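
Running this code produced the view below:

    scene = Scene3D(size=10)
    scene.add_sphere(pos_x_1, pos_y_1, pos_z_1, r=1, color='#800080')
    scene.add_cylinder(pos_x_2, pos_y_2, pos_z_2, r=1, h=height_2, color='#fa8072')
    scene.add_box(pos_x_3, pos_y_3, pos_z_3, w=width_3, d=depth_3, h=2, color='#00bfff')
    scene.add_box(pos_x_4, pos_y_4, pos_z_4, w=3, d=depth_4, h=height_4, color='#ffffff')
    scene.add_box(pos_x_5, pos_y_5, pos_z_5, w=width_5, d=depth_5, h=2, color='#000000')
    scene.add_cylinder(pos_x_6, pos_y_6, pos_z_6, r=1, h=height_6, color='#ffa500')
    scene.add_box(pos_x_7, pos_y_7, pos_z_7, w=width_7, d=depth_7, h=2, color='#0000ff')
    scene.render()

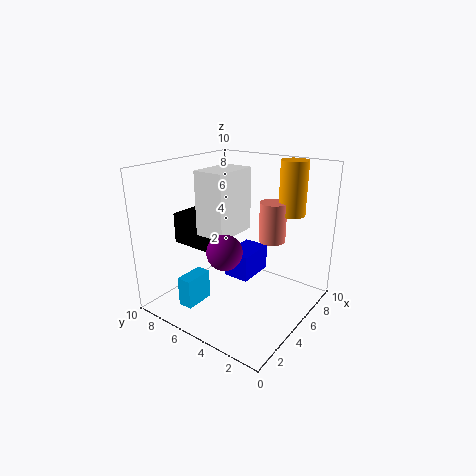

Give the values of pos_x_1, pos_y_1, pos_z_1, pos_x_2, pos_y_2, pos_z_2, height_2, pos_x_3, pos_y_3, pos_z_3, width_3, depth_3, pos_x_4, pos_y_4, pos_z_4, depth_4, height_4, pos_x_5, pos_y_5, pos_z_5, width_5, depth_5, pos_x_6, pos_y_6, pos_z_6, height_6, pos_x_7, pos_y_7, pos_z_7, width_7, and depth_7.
pos_x_1 = 1; pos_y_1 = 3; pos_z_1 = 6; pos_x_2 = 8; pos_y_2 = 4; pos_z_2 = 4; height_2 = 3; pos_x_3 = 1; pos_y_3 = 6; pos_z_3 = 1; width_3 = 2; depth_3 = 1; pos_x_4 = 2; pos_y_4 = 4; pos_z_4 = 6; depth_4 = 2; height_4 = 4; pos_x_5 = 2; pos_y_5 = 5; pos_z_5 = 5; width_5 = 2; depth_5 = 3; pos_x_6 = 9; pos_y_6 = 3; pos_z_6 = 6; height_6 = 4; pos_x_7 = 6; pos_y_7 = 5; pos_z_7 = 1; width_7 = 3; depth_7 = 2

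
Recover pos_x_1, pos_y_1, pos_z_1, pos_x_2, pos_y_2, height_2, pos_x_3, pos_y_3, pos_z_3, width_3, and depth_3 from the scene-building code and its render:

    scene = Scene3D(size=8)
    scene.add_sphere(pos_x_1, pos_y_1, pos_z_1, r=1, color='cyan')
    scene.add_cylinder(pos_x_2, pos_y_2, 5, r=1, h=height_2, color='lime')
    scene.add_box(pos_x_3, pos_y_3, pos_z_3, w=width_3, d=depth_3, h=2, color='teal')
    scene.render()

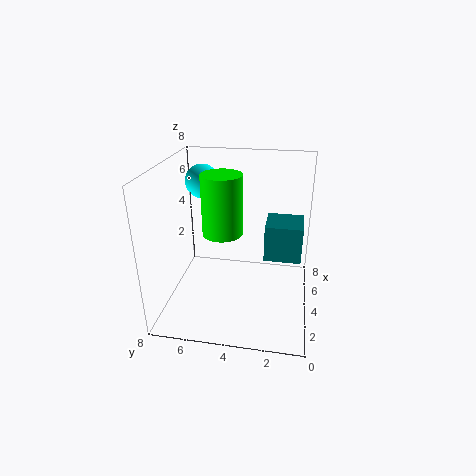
pos_x_1 = 6
pos_y_1 = 6.5
pos_z_1 = 6.5
pos_x_2 = 2.5
pos_y_2 = 4.5
height_2 = 3
pos_x_3 = 3.5
pos_y_3 = 0.5
pos_z_3 = 3
width_3 = 2
depth_3 = 2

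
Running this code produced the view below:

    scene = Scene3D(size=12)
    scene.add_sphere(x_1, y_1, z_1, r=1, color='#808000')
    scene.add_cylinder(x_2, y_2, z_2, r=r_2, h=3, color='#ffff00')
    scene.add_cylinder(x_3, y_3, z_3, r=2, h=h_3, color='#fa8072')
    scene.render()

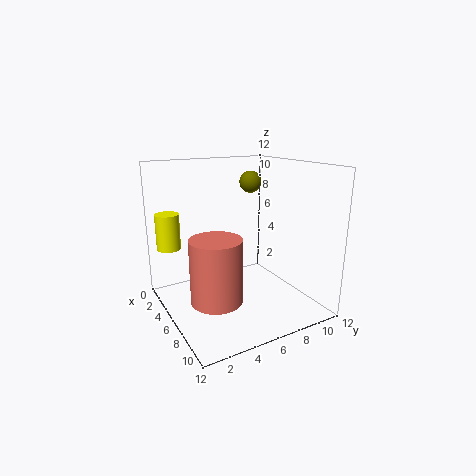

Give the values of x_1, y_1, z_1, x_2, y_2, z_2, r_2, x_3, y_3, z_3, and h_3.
x_1 = 3; y_1 = 9; z_1 = 10; x_2 = 3; y_2 = 1; z_2 = 5; r_2 = 1; x_3 = 8; y_3 = 3; z_3 = 2; h_3 = 5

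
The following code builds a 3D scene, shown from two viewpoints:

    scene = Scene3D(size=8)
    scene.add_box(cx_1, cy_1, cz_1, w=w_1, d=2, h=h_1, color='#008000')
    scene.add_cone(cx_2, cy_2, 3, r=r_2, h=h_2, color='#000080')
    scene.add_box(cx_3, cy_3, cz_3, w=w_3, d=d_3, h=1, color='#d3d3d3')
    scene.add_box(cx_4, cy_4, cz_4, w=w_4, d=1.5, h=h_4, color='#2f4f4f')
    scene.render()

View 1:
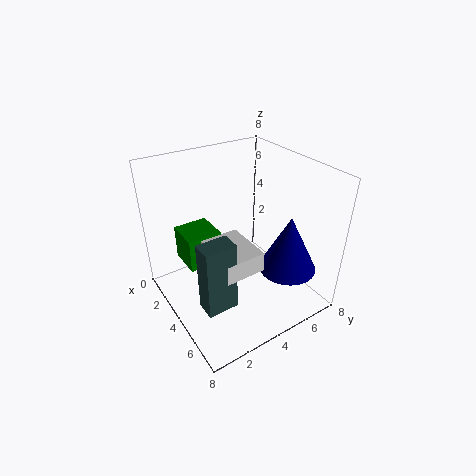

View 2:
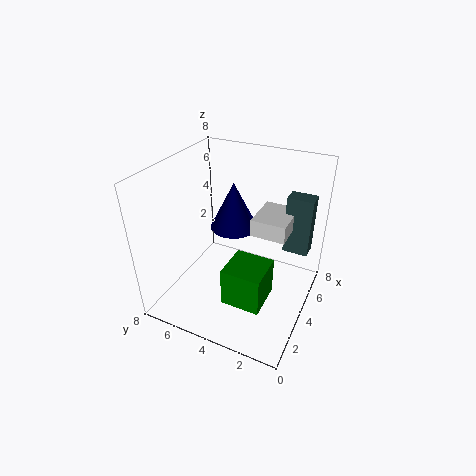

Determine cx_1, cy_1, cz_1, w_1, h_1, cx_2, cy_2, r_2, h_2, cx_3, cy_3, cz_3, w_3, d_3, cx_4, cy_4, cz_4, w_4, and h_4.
cx_1 = 1; cy_1 = 1.5; cz_1 = 2; w_1 = 2; h_1 = 2; cx_2 = 6.5; cy_2 = 5.5; r_2 = 1.5; h_2 = 3; cx_3 = 4.5; cy_3 = 1.5; cz_3 = 4; w_3 = 2.5; d_3 = 2; cx_4 = 6; cy_4 = 0.5; cz_4 = 2.5; w_4 = 1; h_4 = 3.5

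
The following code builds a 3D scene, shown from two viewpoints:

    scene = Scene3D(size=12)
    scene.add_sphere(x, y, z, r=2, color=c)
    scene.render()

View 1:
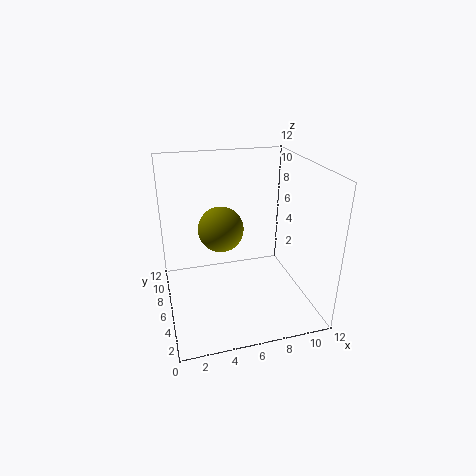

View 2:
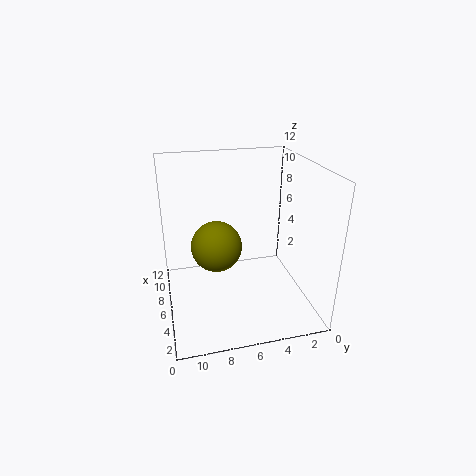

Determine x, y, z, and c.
x = 5
y = 8
z = 6
c = 'olive'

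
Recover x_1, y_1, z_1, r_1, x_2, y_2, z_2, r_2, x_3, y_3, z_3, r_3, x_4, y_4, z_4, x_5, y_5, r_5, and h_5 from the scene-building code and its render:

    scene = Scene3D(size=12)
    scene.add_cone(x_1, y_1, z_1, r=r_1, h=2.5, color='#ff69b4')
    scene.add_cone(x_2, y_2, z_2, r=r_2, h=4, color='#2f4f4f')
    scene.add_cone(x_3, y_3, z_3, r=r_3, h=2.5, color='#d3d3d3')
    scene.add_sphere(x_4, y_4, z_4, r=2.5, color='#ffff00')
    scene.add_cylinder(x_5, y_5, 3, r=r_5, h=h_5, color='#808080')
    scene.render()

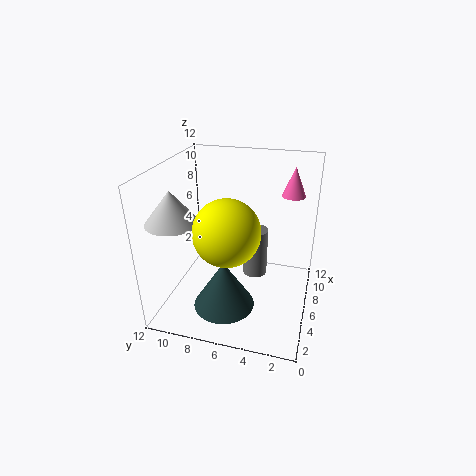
x_1 = 9, y_1 = 2, z_1 = 9, r_1 = 1, x_2 = 3.5, y_2 = 6.5, z_2 = 1, r_2 = 2.5, x_3 = 2.5, y_3 = 10, z_3 = 8.5, r_3 = 2, x_4 = 3, y_4 = 6, z_4 = 8, x_5 = 6, y_5 = 4.5, r_5 = 1, h_5 = 4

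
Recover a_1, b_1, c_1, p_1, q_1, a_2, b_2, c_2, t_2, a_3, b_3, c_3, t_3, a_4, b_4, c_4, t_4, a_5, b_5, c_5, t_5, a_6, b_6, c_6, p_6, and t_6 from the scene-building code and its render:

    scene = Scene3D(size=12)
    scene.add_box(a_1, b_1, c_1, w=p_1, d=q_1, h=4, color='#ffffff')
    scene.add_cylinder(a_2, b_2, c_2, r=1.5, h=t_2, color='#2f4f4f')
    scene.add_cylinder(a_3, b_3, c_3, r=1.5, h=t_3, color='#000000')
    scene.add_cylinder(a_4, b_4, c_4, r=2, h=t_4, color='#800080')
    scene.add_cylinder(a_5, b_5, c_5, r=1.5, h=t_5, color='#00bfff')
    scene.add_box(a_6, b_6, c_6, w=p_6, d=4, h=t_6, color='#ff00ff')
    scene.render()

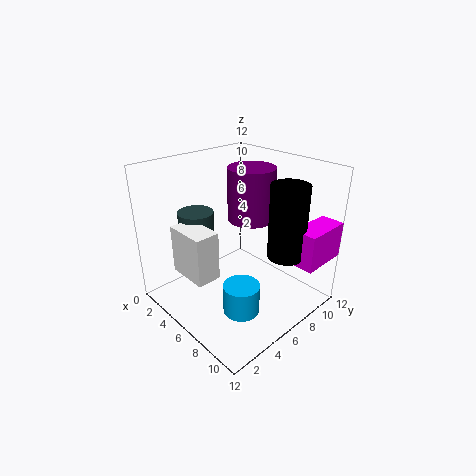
a_1 = 3; b_1 = 1.5; c_1 = 3.5; p_1 = 3.5; q_1 = 2; a_2 = 3; b_2 = 4; c_2 = 6; t_2 = 2; a_3 = 9.5; b_3 = 8; c_3 = 5; t_3 = 6; a_4 = 5.5; b_4 = 8; c_4 = 7; t_4 = 4.5; a_5 = 8; b_5 = 4.5; c_5 = 0.5; t_5 = 2.5; a_6 = 10; b_6 = 8; c_6 = 4.5; p_6 = 2; t_6 = 3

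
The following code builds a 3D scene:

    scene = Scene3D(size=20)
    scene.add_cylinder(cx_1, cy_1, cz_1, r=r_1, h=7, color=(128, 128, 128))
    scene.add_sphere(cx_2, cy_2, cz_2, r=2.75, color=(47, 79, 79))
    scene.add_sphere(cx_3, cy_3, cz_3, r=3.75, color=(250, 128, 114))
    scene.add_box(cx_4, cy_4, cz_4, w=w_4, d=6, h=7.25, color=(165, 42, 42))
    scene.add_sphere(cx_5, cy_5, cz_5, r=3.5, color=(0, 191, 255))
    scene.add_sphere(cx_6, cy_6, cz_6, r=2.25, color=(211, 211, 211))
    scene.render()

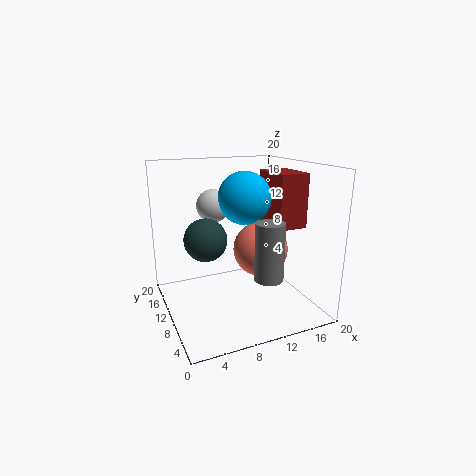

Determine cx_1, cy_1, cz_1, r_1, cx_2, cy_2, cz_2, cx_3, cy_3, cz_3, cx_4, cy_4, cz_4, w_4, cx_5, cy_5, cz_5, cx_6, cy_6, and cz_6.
cx_1 = 10.5
cy_1 = 2
cz_1 = 7.25
r_1 = 1.75
cx_2 = 4.75
cy_2 = 8.25
cz_2 = 11
cx_3 = 12.75
cy_3 = 8.5
cz_3 = 8.5
cx_4 = 14
cy_4 = 5.5
cz_4 = 11.75
w_4 = 4
cx_5 = 10.5
cy_5 = 9
cz_5 = 15.75
cx_6 = 7
cy_6 = 11.5
cz_6 = 14.5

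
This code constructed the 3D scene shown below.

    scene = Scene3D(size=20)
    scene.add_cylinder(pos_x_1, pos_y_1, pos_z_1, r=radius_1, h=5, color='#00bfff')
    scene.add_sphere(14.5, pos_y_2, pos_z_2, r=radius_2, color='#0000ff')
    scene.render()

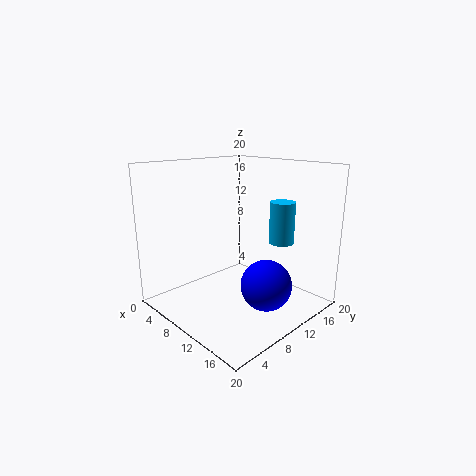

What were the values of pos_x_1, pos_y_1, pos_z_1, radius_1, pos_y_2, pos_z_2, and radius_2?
pos_x_1 = 17.5, pos_y_1 = 10, pos_z_1 = 11.25, radius_1 = 1.5, pos_y_2 = 11, pos_z_2 = 4, radius_2 = 3.5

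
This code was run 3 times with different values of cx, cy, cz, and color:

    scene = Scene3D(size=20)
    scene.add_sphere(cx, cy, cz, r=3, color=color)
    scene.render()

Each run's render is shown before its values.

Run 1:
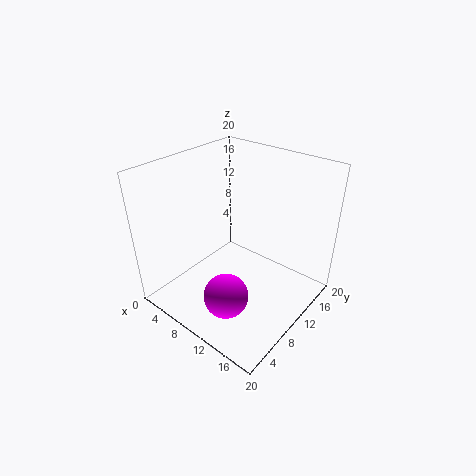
cx = 12; cy = 5; cz = 4; color = 'magenta'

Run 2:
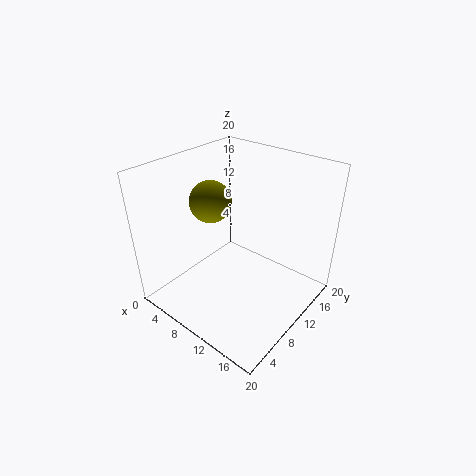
cx = 5; cy = 10; cz = 14; color = 'olive'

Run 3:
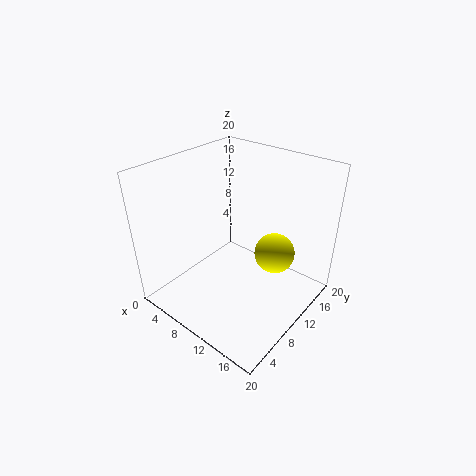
cx = 13; cy = 15; cz = 6; color = 'yellow'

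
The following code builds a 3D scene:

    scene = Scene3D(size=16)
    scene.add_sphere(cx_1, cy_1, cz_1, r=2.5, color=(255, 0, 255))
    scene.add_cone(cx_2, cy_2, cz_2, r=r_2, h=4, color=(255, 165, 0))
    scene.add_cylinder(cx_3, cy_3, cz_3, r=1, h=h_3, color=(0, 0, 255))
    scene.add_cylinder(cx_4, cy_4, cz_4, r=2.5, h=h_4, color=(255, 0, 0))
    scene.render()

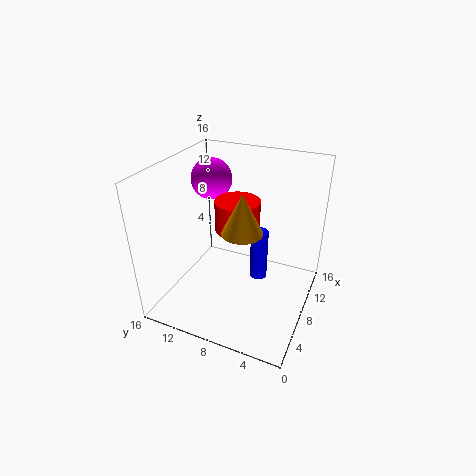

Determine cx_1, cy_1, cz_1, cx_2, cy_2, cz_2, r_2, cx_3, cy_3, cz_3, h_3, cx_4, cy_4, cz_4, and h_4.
cx_1 = 12.5; cy_1 = 13.5; cz_1 = 12.5; cx_2 = 4.5; cy_2 = 6; cz_2 = 11; r_2 = 2; cx_3 = 9.5; cy_3 = 6; cz_3 = 2.5; h_3 = 6; cx_4 = 9; cy_4 = 8.5; cz_4 = 8.5; h_4 = 3.5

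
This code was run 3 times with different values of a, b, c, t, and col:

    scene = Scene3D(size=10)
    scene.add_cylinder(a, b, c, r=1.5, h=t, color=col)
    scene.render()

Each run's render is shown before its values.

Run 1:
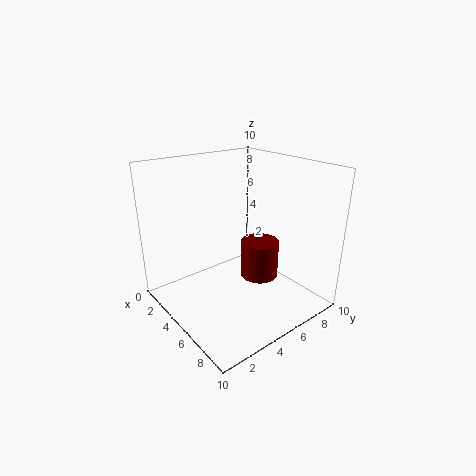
a = 4, b = 8, c = 0.5, t = 3, col = 'maroon'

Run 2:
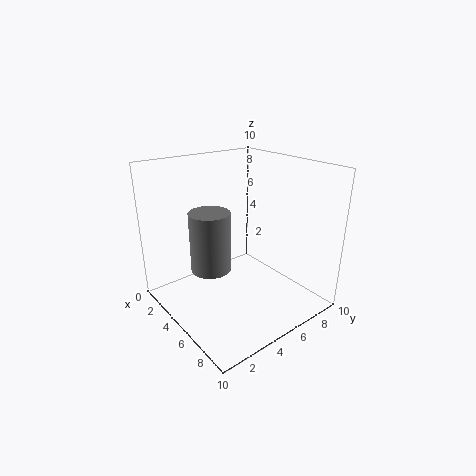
a = 3, b = 4, c = 2, t = 4.5, col = 'gray'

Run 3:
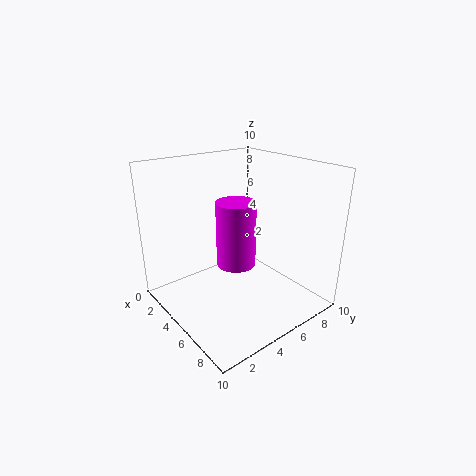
a = 3.5, b = 6, c = 2, t = 5, col = 'magenta'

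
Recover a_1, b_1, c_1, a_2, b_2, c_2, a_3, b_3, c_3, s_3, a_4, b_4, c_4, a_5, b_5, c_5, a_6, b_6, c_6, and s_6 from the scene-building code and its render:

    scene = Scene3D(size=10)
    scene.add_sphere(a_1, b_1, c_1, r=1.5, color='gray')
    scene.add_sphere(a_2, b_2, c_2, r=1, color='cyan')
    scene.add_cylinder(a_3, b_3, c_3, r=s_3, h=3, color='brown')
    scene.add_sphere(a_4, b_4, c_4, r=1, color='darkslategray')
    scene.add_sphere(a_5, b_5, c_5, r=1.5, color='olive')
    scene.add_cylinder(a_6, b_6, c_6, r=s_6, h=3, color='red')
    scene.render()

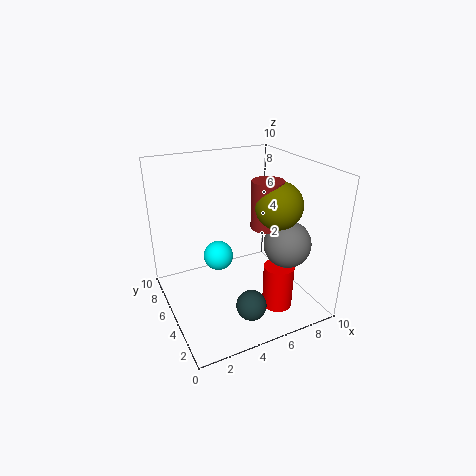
a_1 = 7
b_1 = 2
c_1 = 5.5
a_2 = 3.5
b_2 = 5
c_2 = 4
a_3 = 6
b_3 = 3
c_3 = 6.5
s_3 = 1
a_4 = 4.5
b_4 = 2
c_4 = 1.5
a_5 = 6.5
b_5 = 2.5
c_5 = 8
a_6 = 6.5
b_6 = 2
c_6 = 1
s_6 = 1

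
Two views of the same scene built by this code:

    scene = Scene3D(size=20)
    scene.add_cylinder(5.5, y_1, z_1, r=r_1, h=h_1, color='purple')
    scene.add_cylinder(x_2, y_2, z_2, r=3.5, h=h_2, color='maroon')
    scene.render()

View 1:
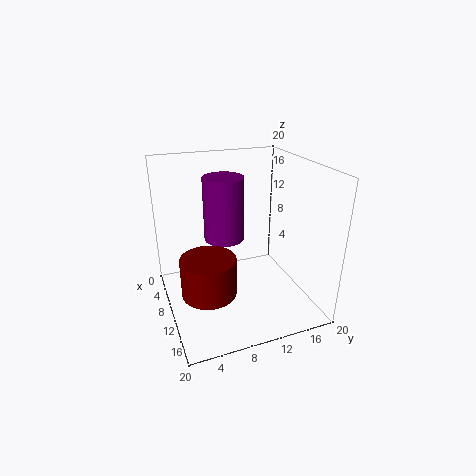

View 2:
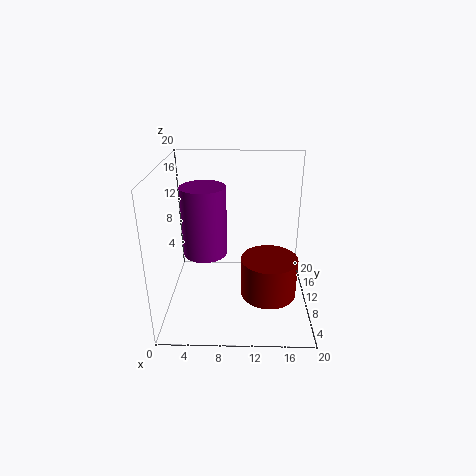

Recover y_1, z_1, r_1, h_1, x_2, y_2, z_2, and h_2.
y_1 = 9.5; z_1 = 8; r_1 = 3; h_1 = 9.5; x_2 = 14; y_2 = 4.5; z_2 = 5; h_2 = 5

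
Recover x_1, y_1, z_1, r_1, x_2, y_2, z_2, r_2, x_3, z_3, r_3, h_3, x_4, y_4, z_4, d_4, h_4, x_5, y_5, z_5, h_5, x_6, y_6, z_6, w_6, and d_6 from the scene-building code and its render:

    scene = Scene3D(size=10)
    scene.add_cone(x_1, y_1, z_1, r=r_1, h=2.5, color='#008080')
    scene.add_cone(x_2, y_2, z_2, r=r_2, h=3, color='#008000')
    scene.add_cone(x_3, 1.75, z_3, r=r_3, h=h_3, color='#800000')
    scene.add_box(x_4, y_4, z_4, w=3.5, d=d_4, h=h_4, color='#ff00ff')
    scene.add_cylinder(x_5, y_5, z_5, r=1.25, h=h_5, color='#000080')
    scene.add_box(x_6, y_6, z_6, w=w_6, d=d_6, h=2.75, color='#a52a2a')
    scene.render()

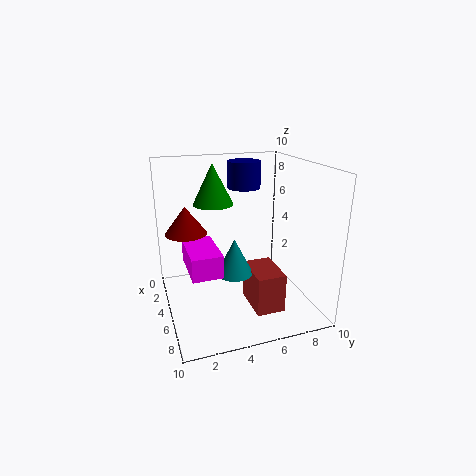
x_1 = 5.75, y_1 = 4.5, z_1 = 2.75, r_1 = 1.25, x_2 = 2.25, y_2 = 4, z_2 = 6.75, r_2 = 1.5, x_3 = 3, z_3 = 5, r_3 = 1.5, h_3 = 2, x_4 = 4, y_4 = 1.25, z_4 = 3.5, d_4 = 2, h_4 = 1.5, x_5 = 2, y_5 = 6.5, z_5 = 7.75, h_5 = 2, x_6 = 4.75, y_6 = 5.5, z_6 = 0.25, w_6 = 3, d_6 = 2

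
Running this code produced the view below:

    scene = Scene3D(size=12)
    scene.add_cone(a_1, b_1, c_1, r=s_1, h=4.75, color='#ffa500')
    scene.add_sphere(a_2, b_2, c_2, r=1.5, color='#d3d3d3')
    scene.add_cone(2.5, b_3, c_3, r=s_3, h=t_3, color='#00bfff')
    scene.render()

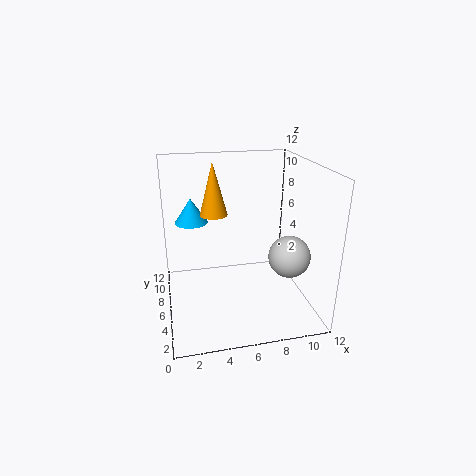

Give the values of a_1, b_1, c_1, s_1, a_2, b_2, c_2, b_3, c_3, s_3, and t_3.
a_1 = 4.5; b_1 = 9.25; c_1 = 7; s_1 = 1.25; a_2 = 8.75; b_2 = 1.5; c_2 = 6.25; b_3 = 9.75; c_3 = 6.25; s_3 = 1.5; t_3 = 2.25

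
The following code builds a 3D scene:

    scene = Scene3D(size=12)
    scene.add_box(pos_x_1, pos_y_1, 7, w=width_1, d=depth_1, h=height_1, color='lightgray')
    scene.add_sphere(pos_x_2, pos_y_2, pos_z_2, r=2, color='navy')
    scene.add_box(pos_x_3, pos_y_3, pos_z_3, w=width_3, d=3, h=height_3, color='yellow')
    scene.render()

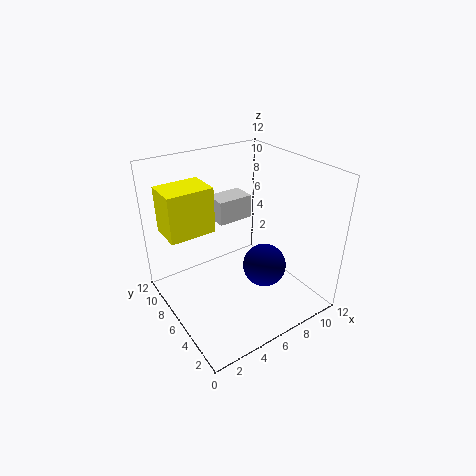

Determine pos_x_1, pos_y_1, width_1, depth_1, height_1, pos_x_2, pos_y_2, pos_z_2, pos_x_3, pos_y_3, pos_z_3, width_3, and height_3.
pos_x_1 = 5; pos_y_1 = 7; width_1 = 3; depth_1 = 2; height_1 = 2; pos_x_2 = 9; pos_y_2 = 6; pos_z_2 = 2; pos_x_3 = 1; pos_y_3 = 8; pos_z_3 = 6; width_3 = 4; height_3 = 4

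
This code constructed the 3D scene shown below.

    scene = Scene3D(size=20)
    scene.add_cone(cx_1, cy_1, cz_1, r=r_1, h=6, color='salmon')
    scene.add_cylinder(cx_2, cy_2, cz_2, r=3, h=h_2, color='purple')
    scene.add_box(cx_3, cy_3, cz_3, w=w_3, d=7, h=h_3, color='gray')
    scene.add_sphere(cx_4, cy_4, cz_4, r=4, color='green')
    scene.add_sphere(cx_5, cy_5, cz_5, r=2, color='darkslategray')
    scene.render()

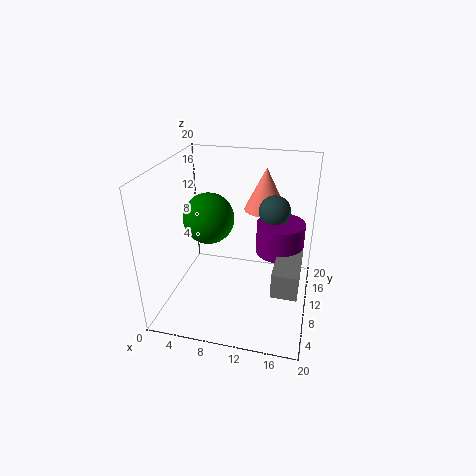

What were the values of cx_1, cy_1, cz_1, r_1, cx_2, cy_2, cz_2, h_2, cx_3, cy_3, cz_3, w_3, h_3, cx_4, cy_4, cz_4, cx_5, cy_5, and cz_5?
cx_1 = 13; cy_1 = 14; cz_1 = 13; r_1 = 3; cx_2 = 16; cy_2 = 8; cz_2 = 10; h_2 = 4; cx_3 = 16; cy_3 = 1; cz_3 = 8; w_3 = 3; h_3 = 3; cx_4 = 4; cy_4 = 15; cz_4 = 10; cx_5 = 15; cy_5 = 9; cz_5 = 15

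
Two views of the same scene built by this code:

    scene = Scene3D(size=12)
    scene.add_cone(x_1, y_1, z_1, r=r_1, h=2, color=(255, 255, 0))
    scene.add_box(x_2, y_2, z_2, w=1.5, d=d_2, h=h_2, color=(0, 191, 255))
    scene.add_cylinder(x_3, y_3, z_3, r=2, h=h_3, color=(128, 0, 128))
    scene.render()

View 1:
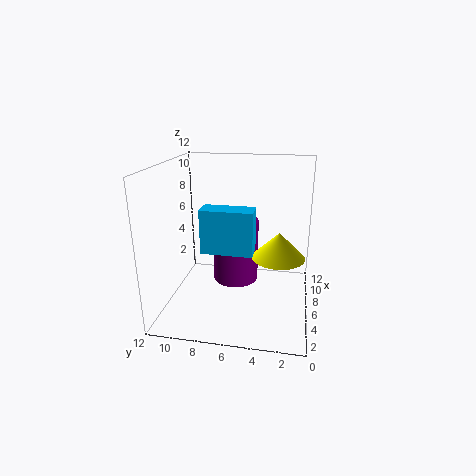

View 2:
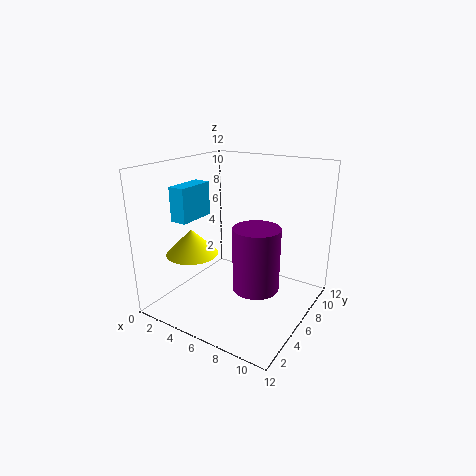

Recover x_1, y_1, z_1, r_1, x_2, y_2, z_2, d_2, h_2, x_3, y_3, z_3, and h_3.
x_1 = 4; y_1 = 2.5; z_1 = 5.5; r_1 = 2; x_2 = 0.5; y_2 = 4; z_2 = 7; d_2 = 3.5; h_2 = 3; x_3 = 7.5; y_3 = 6.5; z_3 = 1.5; h_3 = 5.5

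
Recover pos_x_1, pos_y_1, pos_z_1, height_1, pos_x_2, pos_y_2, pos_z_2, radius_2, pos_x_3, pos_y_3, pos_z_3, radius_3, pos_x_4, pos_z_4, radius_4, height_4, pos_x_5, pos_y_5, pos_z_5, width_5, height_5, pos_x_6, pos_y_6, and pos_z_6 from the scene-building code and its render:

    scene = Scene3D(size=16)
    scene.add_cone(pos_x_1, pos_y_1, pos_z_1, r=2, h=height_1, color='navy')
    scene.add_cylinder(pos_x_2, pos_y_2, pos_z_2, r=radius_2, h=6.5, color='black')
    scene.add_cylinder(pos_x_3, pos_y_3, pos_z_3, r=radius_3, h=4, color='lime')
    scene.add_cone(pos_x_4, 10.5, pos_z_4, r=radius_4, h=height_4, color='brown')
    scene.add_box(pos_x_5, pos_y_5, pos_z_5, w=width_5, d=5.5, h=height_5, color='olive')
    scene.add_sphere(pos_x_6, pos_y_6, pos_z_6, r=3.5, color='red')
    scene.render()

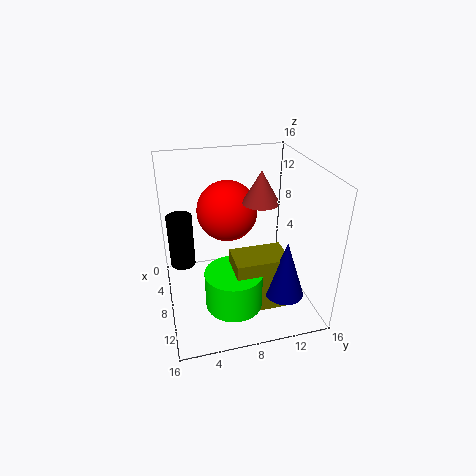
pos_x_1 = 13.5, pos_y_1 = 11.5, pos_z_1 = 4, height_1 = 6, pos_x_2 = 4, pos_y_2 = 2, pos_z_2 = 3, radius_2 = 1.5, pos_x_3 = 12, pos_y_3 = 6.5, pos_z_3 = 2.5, radius_3 = 3, pos_x_4 = 8, pos_z_4 = 12, radius_4 = 2, height_4 = 3.5, pos_x_5 = 10, pos_y_5 = 6.5, pos_z_5 = 2, width_5 = 3.5, height_5 = 6, pos_x_6 = 5, pos_y_6 = 7.5, pos_z_6 = 10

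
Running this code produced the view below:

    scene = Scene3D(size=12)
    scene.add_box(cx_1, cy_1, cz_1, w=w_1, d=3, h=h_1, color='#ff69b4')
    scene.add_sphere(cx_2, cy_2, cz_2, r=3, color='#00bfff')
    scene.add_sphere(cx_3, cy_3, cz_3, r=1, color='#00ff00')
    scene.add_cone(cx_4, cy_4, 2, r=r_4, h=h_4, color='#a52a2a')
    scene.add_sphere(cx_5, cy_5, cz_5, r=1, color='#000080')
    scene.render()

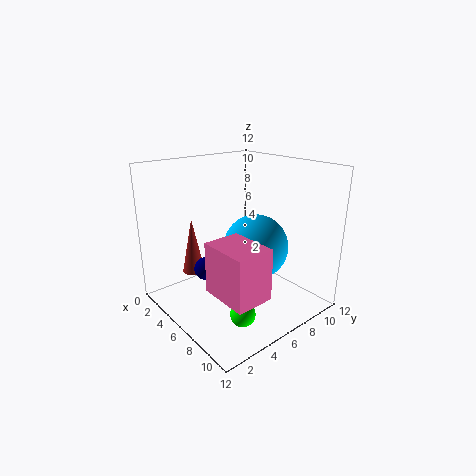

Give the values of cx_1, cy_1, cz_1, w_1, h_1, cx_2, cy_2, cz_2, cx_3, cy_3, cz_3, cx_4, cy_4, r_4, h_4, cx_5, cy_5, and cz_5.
cx_1 = 7, cy_1 = 2, cz_1 = 3, w_1 = 4, h_1 = 4, cx_2 = 5, cy_2 = 9, cz_2 = 4, cx_3 = 9, cy_3 = 4, cz_3 = 1, cx_4 = 2, cy_4 = 4, r_4 = 1, h_4 = 5, cx_5 = 4, cy_5 = 4, cz_5 = 3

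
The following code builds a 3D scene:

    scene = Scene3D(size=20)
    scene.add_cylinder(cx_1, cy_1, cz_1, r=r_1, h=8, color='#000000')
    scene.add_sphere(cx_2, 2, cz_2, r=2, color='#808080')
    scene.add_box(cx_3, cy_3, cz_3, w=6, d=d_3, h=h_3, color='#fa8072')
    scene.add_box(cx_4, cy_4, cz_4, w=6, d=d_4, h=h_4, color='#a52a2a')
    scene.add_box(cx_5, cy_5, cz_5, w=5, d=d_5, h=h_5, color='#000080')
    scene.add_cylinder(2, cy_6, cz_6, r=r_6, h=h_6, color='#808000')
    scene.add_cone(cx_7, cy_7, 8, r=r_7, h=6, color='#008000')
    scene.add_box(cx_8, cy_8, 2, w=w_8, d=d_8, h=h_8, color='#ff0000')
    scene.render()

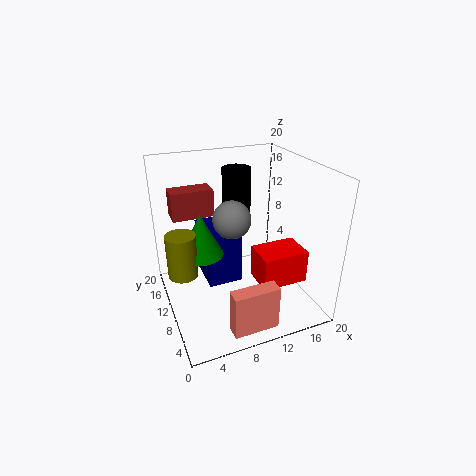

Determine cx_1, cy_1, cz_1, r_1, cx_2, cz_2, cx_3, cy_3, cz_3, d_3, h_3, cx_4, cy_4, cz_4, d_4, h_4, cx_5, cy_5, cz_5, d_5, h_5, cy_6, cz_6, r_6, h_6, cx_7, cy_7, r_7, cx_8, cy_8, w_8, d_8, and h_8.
cx_1 = 11, cy_1 = 13, cz_1 = 11, r_1 = 2, cx_2 = 6, cz_2 = 17, cx_3 = 6, cy_3 = 1, cz_3 = 1, d_3 = 2, h_3 = 6, cx_4 = 2, cy_4 = 14, cz_4 = 12, d_4 = 3, h_4 = 4, cx_5 = 6, cy_5 = 11, cz_5 = 2, d_5 = 7, h_5 = 8, cy_6 = 10, cz_6 = 6, r_6 = 2, h_6 = 6, cx_7 = 5, cy_7 = 11, r_7 = 3, cx_8 = 13, cy_8 = 7, w_8 = 7, d_8 = 5, h_8 = 5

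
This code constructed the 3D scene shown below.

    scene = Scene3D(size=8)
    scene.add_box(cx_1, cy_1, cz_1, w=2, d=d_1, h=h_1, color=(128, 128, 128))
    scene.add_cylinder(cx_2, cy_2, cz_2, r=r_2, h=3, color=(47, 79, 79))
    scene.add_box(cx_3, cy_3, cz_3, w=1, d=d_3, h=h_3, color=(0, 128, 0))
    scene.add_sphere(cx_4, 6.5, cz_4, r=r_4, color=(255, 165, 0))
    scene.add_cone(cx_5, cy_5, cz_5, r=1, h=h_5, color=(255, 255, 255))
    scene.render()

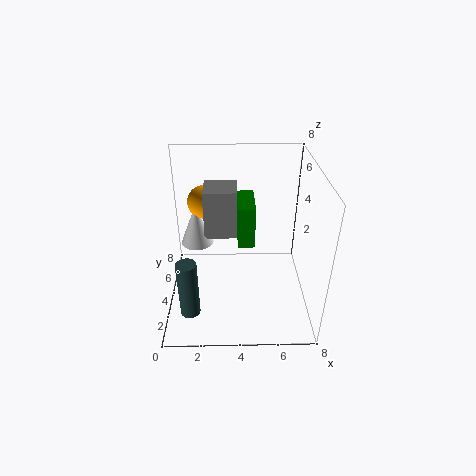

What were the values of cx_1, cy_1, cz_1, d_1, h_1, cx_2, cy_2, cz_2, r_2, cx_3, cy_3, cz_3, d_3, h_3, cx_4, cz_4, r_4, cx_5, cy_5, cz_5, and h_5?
cx_1 = 2; cy_1 = 5.5; cz_1 = 3; d_1 = 2; h_1 = 3; cx_2 = 1.5; cy_2 = 1; cz_2 = 1.5; r_2 = 0.5; cx_3 = 4; cy_3 = 4.5; cz_3 = 3; d_3 = 2.5; h_3 = 2.5; cx_4 = 2; cz_4 = 5; r_4 = 1; cx_5 = 1.5; cy_5 = 6; cz_5 = 2.5; h_5 = 2.5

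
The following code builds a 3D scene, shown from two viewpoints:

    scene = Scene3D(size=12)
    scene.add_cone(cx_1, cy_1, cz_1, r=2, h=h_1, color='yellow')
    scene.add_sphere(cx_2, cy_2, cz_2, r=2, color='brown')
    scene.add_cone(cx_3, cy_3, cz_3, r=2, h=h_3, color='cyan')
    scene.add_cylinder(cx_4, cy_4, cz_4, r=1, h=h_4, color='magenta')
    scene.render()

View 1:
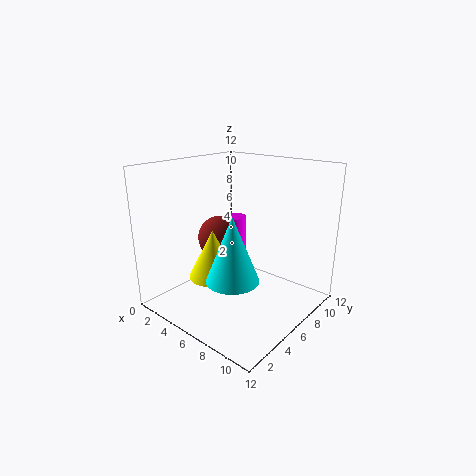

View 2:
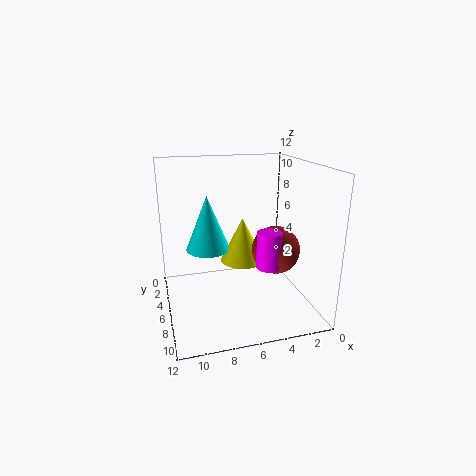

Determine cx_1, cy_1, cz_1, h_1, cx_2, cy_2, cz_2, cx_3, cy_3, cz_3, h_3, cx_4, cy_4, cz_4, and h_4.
cx_1 = 5, cy_1 = 4, cz_1 = 3, h_1 = 4, cx_2 = 3, cy_2 = 7, cz_2 = 5, cx_3 = 8, cy_3 = 3, cz_3 = 4, h_3 = 5, cx_4 = 4, cy_4 = 8, cz_4 = 4, h_4 = 3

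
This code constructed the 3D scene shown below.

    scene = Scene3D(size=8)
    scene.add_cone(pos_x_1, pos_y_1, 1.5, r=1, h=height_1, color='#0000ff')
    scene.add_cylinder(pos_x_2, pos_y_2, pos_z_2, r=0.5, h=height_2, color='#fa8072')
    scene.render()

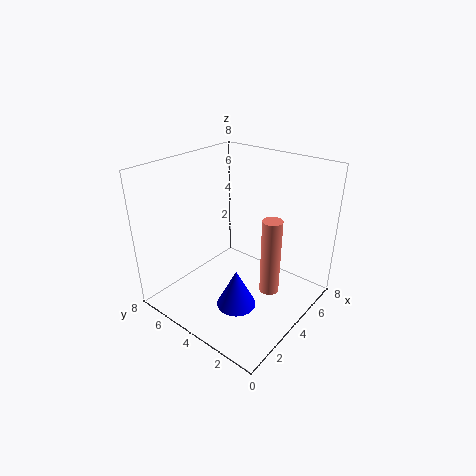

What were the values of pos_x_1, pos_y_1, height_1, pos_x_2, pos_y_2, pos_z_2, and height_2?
pos_x_1 = 2
pos_y_1 = 2.5
height_1 = 2
pos_x_2 = 3.5
pos_y_2 = 1.5
pos_z_2 = 2
height_2 = 4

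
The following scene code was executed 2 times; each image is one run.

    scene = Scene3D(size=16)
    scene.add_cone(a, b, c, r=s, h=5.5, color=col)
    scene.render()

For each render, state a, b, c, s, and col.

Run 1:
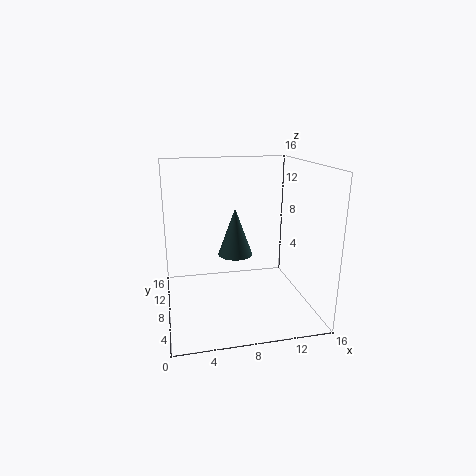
a = 8
b = 9.5
c = 5.5
s = 2
col = 'darkslategray'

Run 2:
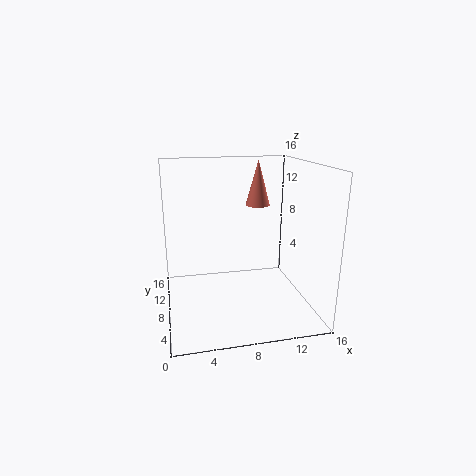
a = 11.5
b = 12.5
c = 10.5
s = 1.5
col = 'salmon'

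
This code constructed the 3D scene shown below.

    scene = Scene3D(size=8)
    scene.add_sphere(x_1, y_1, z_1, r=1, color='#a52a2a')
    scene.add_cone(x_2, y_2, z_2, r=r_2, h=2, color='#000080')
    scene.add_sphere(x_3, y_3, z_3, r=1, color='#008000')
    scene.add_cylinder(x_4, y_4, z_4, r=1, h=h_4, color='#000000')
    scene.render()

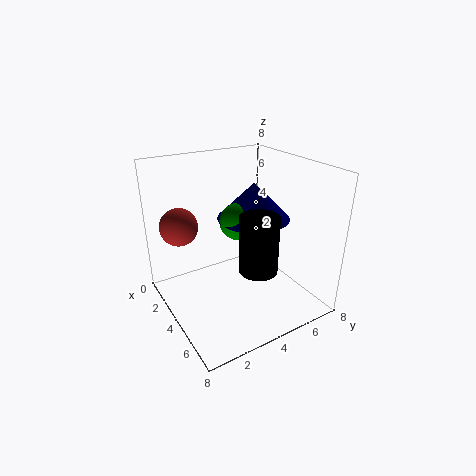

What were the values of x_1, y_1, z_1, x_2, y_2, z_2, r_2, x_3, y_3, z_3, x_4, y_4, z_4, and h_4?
x_1 = 3; y_1 = 1; z_1 = 5; x_2 = 4; y_2 = 5; z_2 = 5; r_2 = 2; x_3 = 4; y_3 = 4; z_3 = 5; x_4 = 6; y_4 = 4; z_4 = 3; h_4 = 3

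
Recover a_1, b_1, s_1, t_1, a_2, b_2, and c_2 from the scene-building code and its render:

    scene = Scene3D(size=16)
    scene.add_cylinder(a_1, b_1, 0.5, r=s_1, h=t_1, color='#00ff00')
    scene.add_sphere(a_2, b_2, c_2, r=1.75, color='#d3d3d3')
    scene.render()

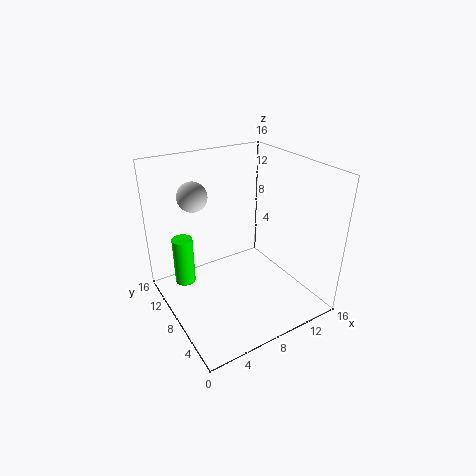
a_1 = 3.5
b_1 = 13.5
s_1 = 1.25
t_1 = 6
a_2 = 5
b_2 = 13
c_2 = 11.75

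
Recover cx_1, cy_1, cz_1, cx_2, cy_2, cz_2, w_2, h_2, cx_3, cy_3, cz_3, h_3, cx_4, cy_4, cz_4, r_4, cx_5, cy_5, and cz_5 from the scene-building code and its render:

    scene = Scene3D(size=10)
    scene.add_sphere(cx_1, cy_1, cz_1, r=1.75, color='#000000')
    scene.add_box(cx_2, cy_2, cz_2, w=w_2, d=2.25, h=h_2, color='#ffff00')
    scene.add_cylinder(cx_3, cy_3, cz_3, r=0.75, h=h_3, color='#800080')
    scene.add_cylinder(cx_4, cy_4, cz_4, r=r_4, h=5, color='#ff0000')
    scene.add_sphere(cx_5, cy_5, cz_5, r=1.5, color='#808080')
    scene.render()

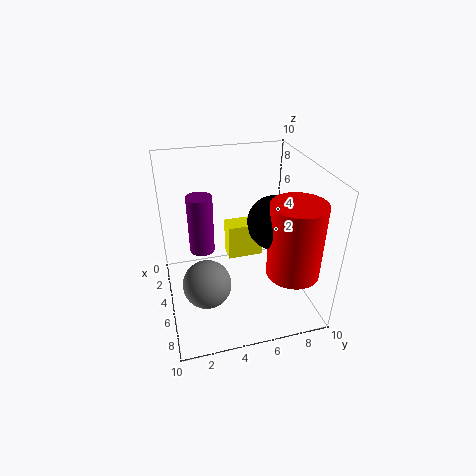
cx_1 = 6.5
cy_1 = 7
cz_1 = 6.75
cx_2 = 5.25
cy_2 = 4
cz_2 = 4.5
w_2 = 1.25
h_2 = 2.25
cx_3 = 6.75
cy_3 = 2.25
cz_3 = 5.75
h_3 = 3.5
cx_4 = 7.75
cy_4 = 8
cz_4 = 3.5
r_4 = 1.75
cx_5 = 7.75
cy_5 = 2.25
cz_5 = 3.75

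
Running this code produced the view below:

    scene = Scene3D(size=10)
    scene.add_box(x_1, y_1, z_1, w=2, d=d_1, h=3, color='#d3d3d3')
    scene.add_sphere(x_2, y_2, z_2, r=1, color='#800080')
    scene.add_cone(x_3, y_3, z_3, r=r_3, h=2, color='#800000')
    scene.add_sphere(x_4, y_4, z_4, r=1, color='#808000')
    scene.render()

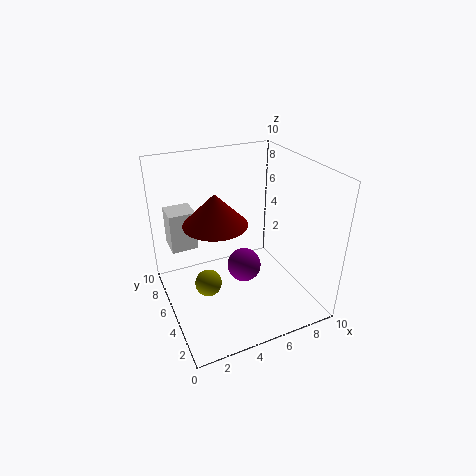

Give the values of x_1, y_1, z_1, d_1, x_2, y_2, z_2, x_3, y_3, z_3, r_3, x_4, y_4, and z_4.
x_1 = 1, y_1 = 8, z_1 = 3, d_1 = 2, x_2 = 4, y_2 = 2, z_2 = 5, x_3 = 3, y_3 = 4, z_3 = 7, r_3 = 2, x_4 = 3, y_4 = 6, z_4 = 1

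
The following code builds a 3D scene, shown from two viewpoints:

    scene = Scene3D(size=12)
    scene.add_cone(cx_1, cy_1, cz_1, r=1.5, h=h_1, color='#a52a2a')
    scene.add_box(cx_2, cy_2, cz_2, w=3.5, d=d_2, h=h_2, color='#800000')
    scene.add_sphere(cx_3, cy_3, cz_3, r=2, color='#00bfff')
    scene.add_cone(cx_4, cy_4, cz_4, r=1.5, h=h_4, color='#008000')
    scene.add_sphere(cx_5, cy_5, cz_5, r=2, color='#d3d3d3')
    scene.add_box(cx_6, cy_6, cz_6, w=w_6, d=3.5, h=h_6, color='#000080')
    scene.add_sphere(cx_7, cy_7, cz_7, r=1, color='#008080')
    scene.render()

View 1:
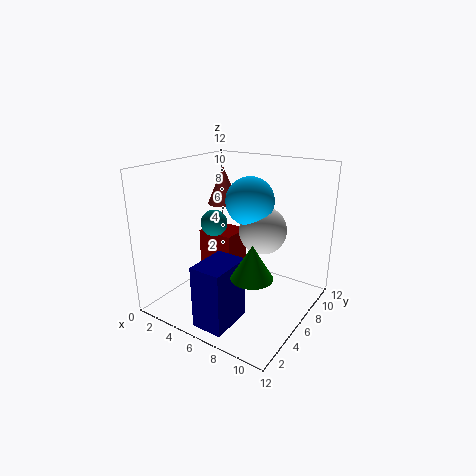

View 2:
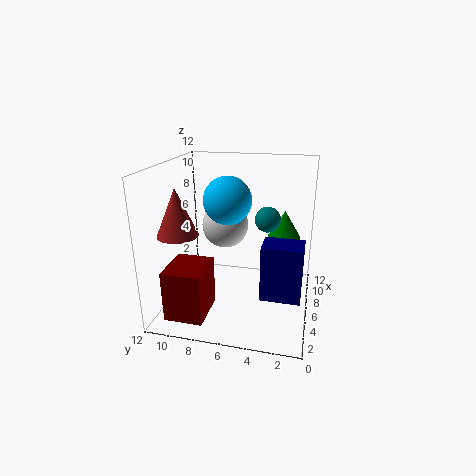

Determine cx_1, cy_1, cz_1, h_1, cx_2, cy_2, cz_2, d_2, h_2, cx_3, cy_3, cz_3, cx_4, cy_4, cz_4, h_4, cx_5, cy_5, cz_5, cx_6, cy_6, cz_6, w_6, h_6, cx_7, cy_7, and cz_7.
cx_1 = 2, cy_1 = 9.5, cz_1 = 7.5, h_1 = 3.5, cx_2 = 0.5, cy_2 = 7.5, cz_2 = 1, d_2 = 3, h_2 = 4, cx_3 = 6.5, cy_3 = 7, cz_3 = 9, cx_4 = 9.5, cy_4 = 2.5, cz_4 = 5, h_4 = 2.5, cx_5 = 7.5, cy_5 = 7.5, cz_5 = 6.5, cx_6 = 5.5, cy_6 = 0.5, cz_6 = 0.5, w_6 = 2.5, h_6 = 5, cx_7 = 5.5, cy_7 = 3.5, cz_7 = 8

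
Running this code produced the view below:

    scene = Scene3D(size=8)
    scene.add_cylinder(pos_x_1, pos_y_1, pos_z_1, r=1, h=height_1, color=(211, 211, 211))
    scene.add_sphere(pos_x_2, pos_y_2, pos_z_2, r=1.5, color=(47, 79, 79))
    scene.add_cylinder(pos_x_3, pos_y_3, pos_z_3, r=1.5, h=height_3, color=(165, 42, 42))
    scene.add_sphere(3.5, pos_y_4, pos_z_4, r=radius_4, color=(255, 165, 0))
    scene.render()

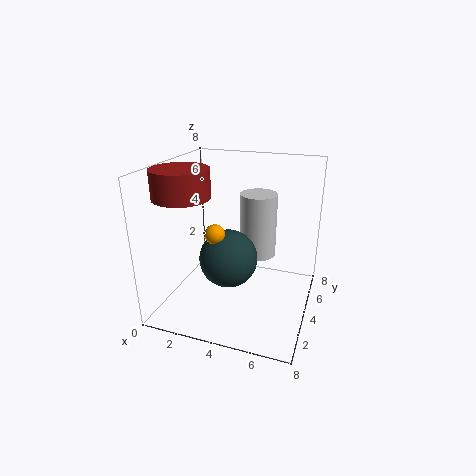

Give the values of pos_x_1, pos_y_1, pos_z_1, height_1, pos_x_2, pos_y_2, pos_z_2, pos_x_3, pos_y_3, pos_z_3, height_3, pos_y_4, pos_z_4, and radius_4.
pos_x_1 = 5; pos_y_1 = 4.5; pos_z_1 = 3; height_1 = 3.5; pos_x_2 = 4; pos_y_2 = 2.5; pos_z_2 = 3.5; pos_x_3 = 1.5; pos_y_3 = 2.5; pos_z_3 = 6.5; height_3 = 1.5; pos_y_4 = 2; pos_z_4 = 5; radius_4 = 0.5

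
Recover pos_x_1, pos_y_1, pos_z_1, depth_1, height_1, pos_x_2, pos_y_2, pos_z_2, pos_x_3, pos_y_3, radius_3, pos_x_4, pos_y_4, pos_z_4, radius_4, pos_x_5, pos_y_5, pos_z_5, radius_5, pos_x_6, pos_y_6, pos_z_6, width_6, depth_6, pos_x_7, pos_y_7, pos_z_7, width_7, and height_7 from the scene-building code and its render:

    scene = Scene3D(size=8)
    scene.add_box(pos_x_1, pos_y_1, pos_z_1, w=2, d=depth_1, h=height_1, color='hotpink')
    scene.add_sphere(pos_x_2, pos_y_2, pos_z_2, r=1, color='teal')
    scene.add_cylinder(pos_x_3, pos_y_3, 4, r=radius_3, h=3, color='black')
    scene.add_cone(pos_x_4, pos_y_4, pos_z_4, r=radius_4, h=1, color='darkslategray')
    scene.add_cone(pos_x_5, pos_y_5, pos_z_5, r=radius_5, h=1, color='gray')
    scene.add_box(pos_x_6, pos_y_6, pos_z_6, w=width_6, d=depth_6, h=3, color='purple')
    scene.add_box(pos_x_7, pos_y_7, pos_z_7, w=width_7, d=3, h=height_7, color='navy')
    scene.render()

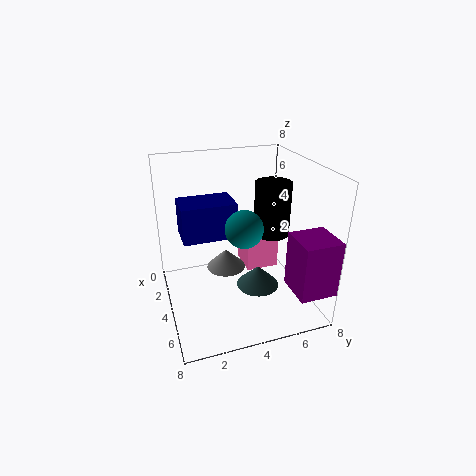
pos_x_1 = 1; pos_y_1 = 5; pos_z_1 = 1; depth_1 = 2; height_1 = 3; pos_x_2 = 5; pos_y_2 = 4; pos_z_2 = 5; pos_x_3 = 4; pos_y_3 = 6; radius_3 = 1; pos_x_4 = 7; pos_y_4 = 4; pos_z_4 = 3; radius_4 = 1; pos_x_5 = 5; pos_y_5 = 3; pos_z_5 = 3; radius_5 = 1; pos_x_6 = 6; pos_y_6 = 6; pos_z_6 = 2; width_6 = 2; depth_6 = 2; pos_x_7 = 2; pos_y_7 = 1; pos_z_7 = 4; width_7 = 2; height_7 = 2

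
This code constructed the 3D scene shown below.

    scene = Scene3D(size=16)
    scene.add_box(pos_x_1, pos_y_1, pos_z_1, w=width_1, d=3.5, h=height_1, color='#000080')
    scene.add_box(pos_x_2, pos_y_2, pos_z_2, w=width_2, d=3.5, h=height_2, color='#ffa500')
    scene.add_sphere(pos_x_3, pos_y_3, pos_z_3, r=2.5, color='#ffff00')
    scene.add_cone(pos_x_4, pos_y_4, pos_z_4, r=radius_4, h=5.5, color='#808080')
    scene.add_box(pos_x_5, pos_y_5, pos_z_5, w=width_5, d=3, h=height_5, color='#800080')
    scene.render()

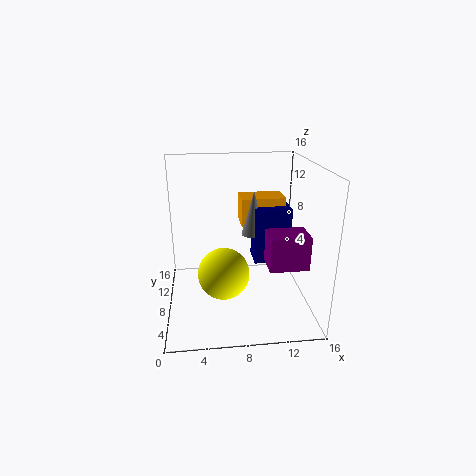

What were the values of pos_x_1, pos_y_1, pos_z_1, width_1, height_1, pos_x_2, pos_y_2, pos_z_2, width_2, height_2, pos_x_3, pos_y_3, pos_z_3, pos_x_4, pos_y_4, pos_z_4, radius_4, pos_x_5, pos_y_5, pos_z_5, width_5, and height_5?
pos_x_1 = 10.5; pos_y_1 = 11; pos_z_1 = 3; width_1 = 4.5; height_1 = 7; pos_x_2 = 9; pos_y_2 = 12.5; pos_z_2 = 7.5; width_2 = 5.5; height_2 = 3.5; pos_x_3 = 6; pos_y_3 = 3; pos_z_3 = 6.5; pos_x_4 = 10.5; pos_y_4 = 12.5; pos_z_4 = 6.5; radius_4 = 1.5; pos_x_5 = 10.5; pos_y_5 = 2.5; pos_z_5 = 6.5; width_5 = 4; height_5 = 3.5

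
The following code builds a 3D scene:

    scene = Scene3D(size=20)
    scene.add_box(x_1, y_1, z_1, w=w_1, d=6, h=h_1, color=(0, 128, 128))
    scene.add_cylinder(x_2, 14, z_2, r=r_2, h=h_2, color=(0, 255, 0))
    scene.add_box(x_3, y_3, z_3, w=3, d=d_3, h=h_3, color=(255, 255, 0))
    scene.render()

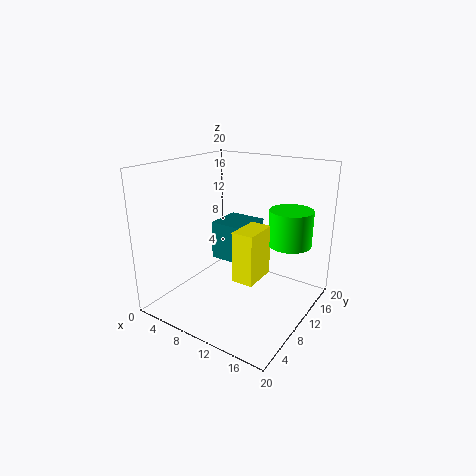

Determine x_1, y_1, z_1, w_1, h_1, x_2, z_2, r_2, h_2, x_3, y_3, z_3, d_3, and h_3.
x_1 = 3, y_1 = 13, z_1 = 4, w_1 = 6, h_1 = 6, x_2 = 16, z_2 = 9, r_2 = 3, h_2 = 5, x_3 = 11, y_3 = 7, z_3 = 5, d_3 = 5, h_3 = 7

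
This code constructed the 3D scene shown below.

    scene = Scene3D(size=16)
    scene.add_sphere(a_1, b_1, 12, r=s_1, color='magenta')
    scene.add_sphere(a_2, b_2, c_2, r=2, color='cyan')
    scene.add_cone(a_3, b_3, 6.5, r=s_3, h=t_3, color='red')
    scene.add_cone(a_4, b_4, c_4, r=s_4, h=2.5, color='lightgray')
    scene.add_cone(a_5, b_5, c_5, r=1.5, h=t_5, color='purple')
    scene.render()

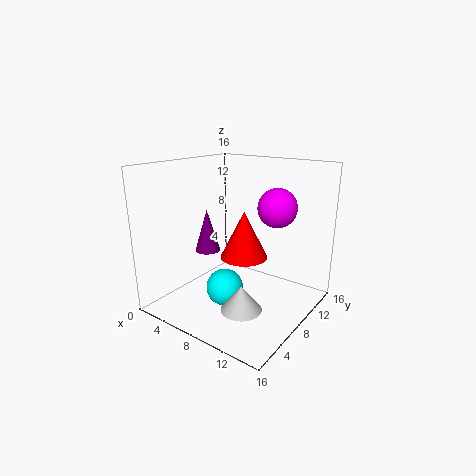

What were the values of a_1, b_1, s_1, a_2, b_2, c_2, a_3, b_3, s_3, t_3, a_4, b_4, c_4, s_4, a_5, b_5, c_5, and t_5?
a_1 = 12.5, b_1 = 8.5, s_1 = 2, a_2 = 8, b_2 = 5.5, c_2 = 3, a_3 = 9.5, b_3 = 7, s_3 = 2.5, t_3 = 5, a_4 = 12, b_4 = 3, c_4 = 3, s_4 = 2, a_5 = 3.5, b_5 = 8, c_5 = 5.5, t_5 = 5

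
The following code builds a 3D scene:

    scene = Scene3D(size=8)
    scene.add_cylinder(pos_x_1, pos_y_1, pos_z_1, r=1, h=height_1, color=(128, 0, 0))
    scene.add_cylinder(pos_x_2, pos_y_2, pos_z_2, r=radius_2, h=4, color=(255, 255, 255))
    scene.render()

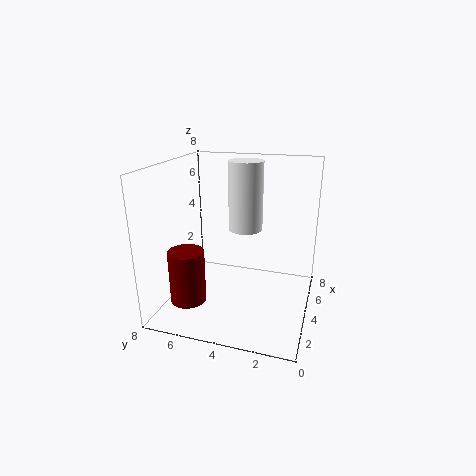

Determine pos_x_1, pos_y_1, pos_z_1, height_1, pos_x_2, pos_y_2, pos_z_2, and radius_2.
pos_x_1 = 2.5; pos_y_1 = 6.5; pos_z_1 = 0.5; height_1 = 3; pos_x_2 = 5.5; pos_y_2 = 4; pos_z_2 = 4; radius_2 = 1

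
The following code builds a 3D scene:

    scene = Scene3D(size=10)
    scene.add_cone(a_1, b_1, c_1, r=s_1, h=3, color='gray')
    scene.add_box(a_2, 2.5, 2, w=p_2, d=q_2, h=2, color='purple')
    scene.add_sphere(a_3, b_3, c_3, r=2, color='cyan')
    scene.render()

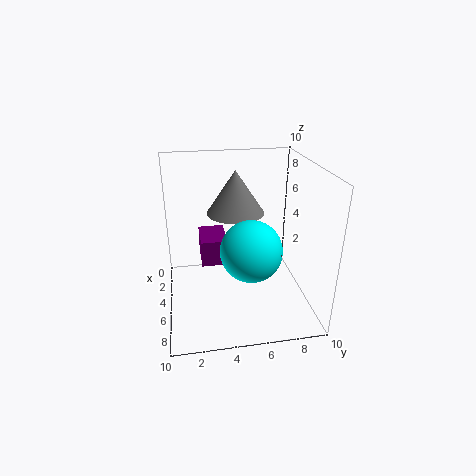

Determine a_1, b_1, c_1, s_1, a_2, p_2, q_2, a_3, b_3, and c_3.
a_1 = 4
b_1 = 5
c_1 = 6.5
s_1 = 2
a_2 = 0.5
p_2 = 3
q_2 = 2
a_3 = 7
b_3 = 5.5
c_3 = 5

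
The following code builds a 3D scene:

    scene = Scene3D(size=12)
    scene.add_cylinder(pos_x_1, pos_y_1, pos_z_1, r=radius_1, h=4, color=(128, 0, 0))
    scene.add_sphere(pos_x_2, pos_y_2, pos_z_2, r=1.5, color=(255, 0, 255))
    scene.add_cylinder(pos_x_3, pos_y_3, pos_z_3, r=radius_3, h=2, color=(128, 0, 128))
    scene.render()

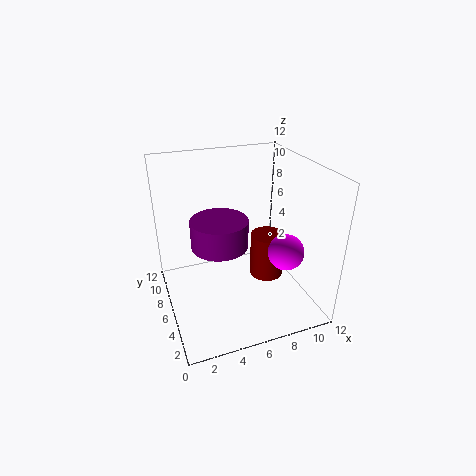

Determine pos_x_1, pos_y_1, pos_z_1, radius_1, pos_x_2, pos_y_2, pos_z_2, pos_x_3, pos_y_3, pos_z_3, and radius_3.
pos_x_1 = 9, pos_y_1 = 6.5, pos_z_1 = 1.5, radius_1 = 1.5, pos_x_2 = 9.5, pos_y_2 = 4, pos_z_2 = 5, pos_x_3 = 3.5, pos_y_3 = 3, pos_z_3 = 7.5, radius_3 = 2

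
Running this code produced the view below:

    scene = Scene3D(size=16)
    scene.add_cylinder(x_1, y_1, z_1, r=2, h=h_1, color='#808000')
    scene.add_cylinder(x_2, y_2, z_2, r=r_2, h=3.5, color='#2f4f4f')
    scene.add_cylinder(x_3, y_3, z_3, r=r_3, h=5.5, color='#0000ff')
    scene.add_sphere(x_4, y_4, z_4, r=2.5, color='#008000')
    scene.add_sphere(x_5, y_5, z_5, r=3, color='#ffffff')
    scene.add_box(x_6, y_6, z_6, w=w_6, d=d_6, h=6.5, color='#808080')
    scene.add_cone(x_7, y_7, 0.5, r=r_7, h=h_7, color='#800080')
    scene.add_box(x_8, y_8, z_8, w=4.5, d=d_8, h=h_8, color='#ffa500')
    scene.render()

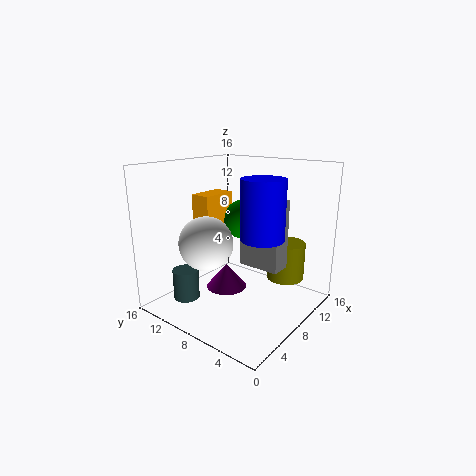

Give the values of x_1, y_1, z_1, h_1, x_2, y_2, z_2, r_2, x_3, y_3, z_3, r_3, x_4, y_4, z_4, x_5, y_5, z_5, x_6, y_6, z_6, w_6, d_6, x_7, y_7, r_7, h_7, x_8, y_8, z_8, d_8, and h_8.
x_1 = 10; y_1 = 3; z_1 = 4; h_1 = 4; x_2 = 4.5; y_2 = 13; z_2 = 0.5; r_2 = 1.5; x_3 = 4.5; y_3 = 2.5; z_3 = 10; r_3 = 2; x_4 = 13; y_4 = 11; z_4 = 8.5; x_5 = 5.5; y_5 = 10.5; z_5 = 7.5; x_6 = 4.5; y_6 = 1; z_6 = 7; w_6 = 2; d_6 = 4; x_7 = 9.5; y_7 = 11; r_7 = 2.5; h_7 = 3; x_8 = 8; y_8 = 12.5; z_8 = 8; d_8 = 2.5; h_8 = 4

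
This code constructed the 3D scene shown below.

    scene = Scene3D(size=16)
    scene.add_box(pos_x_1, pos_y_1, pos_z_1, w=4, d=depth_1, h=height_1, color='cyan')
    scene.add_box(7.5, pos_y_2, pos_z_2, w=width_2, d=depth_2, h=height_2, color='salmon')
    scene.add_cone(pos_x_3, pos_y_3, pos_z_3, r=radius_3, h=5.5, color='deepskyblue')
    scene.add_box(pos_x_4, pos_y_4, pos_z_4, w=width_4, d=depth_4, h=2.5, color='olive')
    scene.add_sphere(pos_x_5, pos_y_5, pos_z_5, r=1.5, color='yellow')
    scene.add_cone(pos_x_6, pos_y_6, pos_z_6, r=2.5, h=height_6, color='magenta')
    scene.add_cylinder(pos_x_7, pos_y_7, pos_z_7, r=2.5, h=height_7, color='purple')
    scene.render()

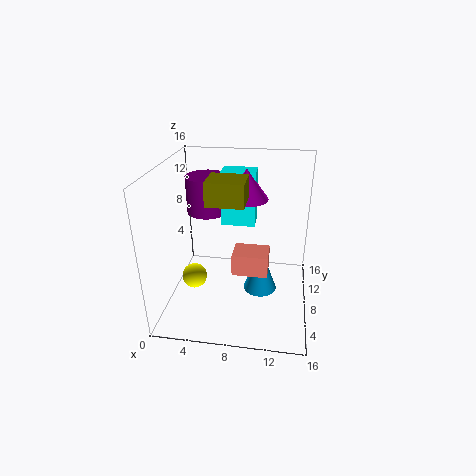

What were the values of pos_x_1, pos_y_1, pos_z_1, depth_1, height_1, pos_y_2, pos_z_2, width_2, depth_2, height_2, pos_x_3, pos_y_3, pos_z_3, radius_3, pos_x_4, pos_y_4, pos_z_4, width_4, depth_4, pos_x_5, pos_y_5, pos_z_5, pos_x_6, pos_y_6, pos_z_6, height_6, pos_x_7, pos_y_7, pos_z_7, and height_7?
pos_x_1 = 5.5
pos_y_1 = 11
pos_z_1 = 8
depth_1 = 2.5
height_1 = 6.5
pos_y_2 = 6.5
pos_z_2 = 4
width_2 = 4
depth_2 = 3
height_2 = 2.5
pos_x_3 = 10.5
pos_y_3 = 9.5
pos_z_3 = 0.5
radius_3 = 2
pos_x_4 = 5
pos_y_4 = 5.5
pos_z_4 = 12.5
width_4 = 4
depth_4 = 3.5
pos_x_5 = 2.5
pos_y_5 = 8.5
pos_z_5 = 2
pos_x_6 = 8.5
pos_y_6 = 11
pos_z_6 = 11.5
height_6 = 3.5
pos_x_7 = 3.5
pos_y_7 = 12.5
pos_z_7 = 9
height_7 = 4.5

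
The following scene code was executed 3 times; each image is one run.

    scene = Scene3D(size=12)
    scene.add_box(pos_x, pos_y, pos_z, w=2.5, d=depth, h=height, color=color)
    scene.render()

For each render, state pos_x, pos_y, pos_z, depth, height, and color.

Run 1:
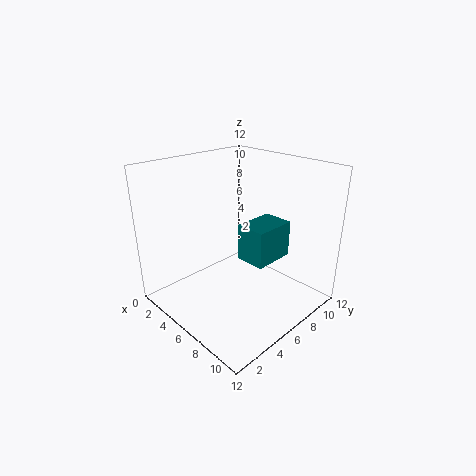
pos_x = 6.5
pos_y = 5.5
pos_z = 4.5
depth = 3.5
height = 3
color = 'teal'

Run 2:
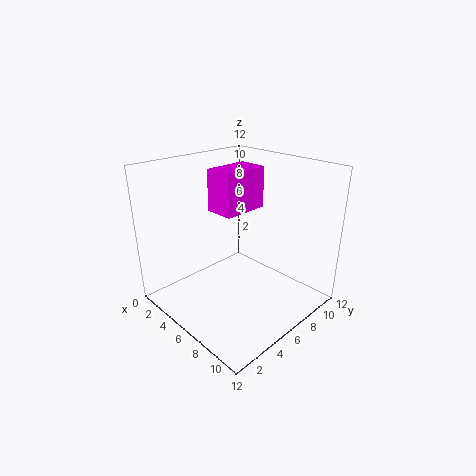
pos_x = 3.5
pos_y = 5
pos_z = 8
depth = 4
height = 3.5
color = 'magenta'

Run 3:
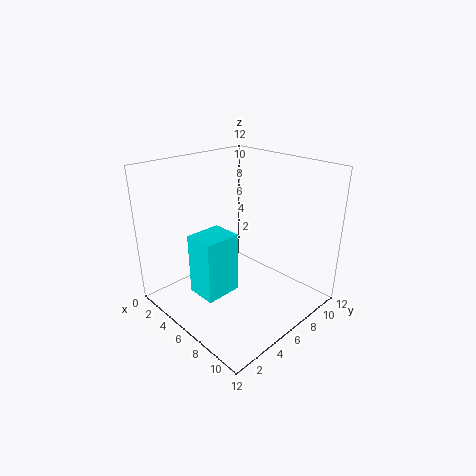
pos_x = 4.5
pos_y = 2
pos_z = 2
depth = 3
height = 5
color = 'cyan'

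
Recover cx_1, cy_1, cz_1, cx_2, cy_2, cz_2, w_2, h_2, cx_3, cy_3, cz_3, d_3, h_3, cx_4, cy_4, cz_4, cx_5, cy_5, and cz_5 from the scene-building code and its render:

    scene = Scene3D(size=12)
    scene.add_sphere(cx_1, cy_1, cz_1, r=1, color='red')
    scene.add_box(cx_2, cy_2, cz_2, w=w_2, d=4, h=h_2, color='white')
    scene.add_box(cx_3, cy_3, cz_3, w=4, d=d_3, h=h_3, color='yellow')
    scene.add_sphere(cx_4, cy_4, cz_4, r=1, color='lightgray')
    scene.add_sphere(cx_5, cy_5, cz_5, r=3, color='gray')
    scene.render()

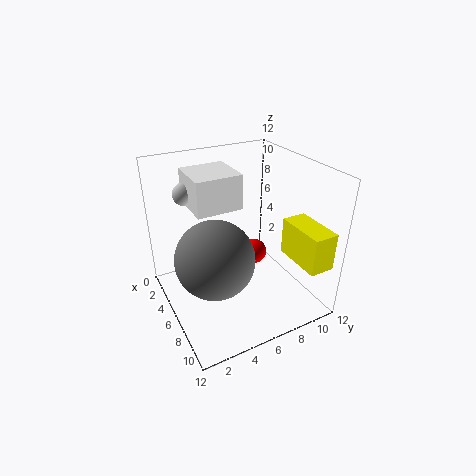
cx_1 = 7, cy_1 = 7, cz_1 = 5, cx_2 = 1, cy_2 = 3, cz_2 = 8, w_2 = 4, h_2 = 3, cx_3 = 8, cy_3 = 9, cz_3 = 5, d_3 = 2, h_3 = 3, cx_4 = 2, cy_4 = 3, cz_4 = 9, cx_5 = 8, cy_5 = 3, cz_5 = 6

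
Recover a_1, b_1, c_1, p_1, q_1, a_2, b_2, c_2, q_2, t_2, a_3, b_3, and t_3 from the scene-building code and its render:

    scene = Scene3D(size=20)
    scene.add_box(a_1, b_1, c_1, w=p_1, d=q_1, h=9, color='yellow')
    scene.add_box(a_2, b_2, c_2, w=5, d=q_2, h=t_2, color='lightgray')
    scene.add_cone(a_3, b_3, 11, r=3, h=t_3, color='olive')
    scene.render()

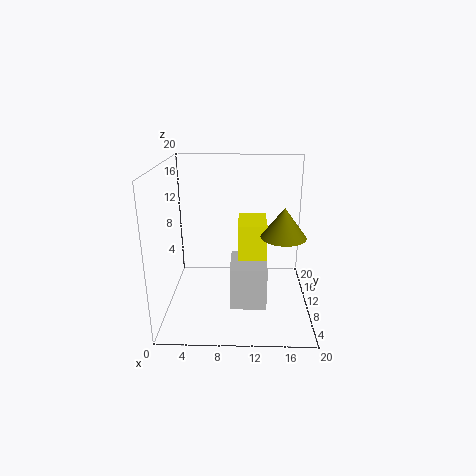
a_1 = 10, b_1 = 9, c_1 = 3, p_1 = 4, q_1 = 6, a_2 = 9, b_2 = 6, c_2 = 1, q_2 = 6, t_2 = 6, a_3 = 16, b_3 = 8, t_3 = 4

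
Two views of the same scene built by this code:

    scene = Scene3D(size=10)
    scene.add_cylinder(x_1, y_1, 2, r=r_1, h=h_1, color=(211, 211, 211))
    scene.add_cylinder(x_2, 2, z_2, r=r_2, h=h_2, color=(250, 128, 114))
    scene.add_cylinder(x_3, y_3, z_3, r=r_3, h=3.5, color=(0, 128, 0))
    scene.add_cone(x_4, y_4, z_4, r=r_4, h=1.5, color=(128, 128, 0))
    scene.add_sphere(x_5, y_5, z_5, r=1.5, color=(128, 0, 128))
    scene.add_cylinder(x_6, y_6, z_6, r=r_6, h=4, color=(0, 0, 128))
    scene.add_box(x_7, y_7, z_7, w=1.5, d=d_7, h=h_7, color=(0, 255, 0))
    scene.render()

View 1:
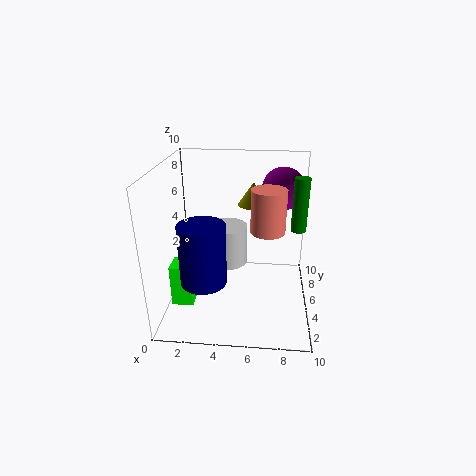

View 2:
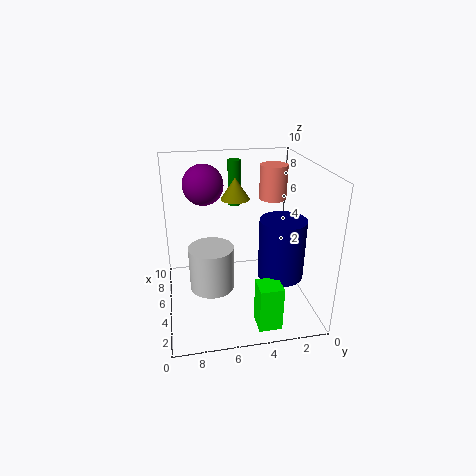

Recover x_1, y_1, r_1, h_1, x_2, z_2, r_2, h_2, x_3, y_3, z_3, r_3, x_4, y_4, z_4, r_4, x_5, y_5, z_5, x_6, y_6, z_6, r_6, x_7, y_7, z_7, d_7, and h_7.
x_1 = 4
y_1 = 7
r_1 = 1.5
h_1 = 3
x_2 = 7
z_2 = 7
r_2 = 1
h_2 = 2.5
x_3 = 9
y_3 = 4.5
z_3 = 6
r_3 = 0.5
x_4 = 6
y_4 = 5
z_4 = 7.5
r_4 = 1
x_5 = 8
y_5 = 7
z_5 = 8
x_6 = 3
y_6 = 2.5
z_6 = 3
r_6 = 1.5
x_7 = 0.5
y_7 = 3
z_7 = 0.5
d_7 = 1.5
h_7 = 3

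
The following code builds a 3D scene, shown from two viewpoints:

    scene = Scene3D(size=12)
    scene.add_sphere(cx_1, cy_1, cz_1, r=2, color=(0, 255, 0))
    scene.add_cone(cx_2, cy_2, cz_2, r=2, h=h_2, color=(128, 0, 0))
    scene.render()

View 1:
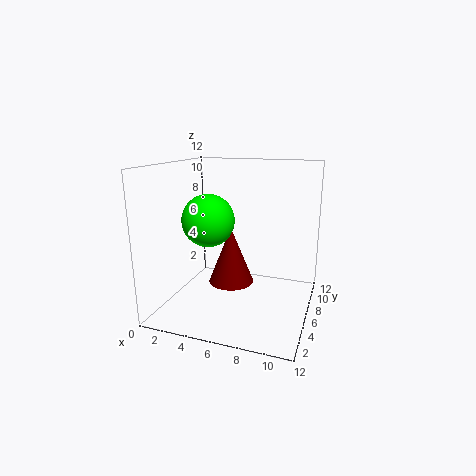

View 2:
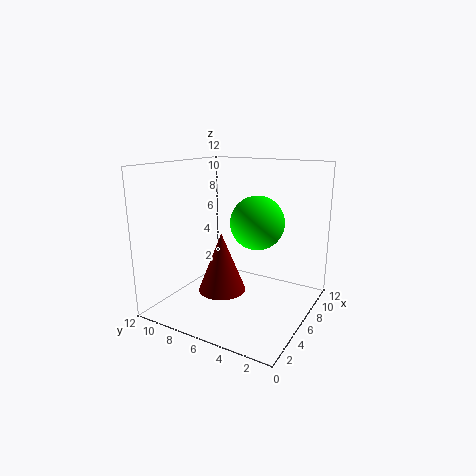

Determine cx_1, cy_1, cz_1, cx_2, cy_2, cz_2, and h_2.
cx_1 = 4.5; cy_1 = 3.5; cz_1 = 8; cx_2 = 5; cy_2 = 7; cz_2 = 1.5; h_2 = 5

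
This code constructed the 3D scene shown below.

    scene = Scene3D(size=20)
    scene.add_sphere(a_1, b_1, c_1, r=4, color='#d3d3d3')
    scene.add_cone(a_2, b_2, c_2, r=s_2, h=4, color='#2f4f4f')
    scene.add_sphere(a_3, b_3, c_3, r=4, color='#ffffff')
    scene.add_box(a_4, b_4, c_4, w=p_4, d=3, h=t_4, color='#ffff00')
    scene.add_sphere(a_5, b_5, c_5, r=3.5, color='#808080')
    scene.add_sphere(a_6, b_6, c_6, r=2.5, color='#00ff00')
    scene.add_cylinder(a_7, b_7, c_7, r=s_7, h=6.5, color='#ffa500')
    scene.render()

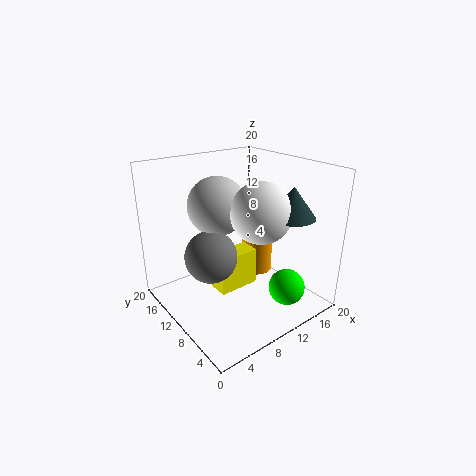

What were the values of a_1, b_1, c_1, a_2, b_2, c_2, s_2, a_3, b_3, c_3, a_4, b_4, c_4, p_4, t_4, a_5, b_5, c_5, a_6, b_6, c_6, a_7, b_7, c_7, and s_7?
a_1 = 8, b_1 = 12, c_1 = 14.5, a_2 = 14, b_2 = 4, c_2 = 14, s_2 = 3, a_3 = 11, b_3 = 6.5, c_3 = 14.5, a_4 = 7, b_4 = 9.5, c_4 = 2, p_4 = 6, t_4 = 5.5, a_5 = 5.5, b_5 = 10, c_5 = 8.5, a_6 = 14, b_6 = 4, c_6 = 3.5, a_7 = 17.5, b_7 = 14.5, c_7 = 0.5, s_7 = 2.5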